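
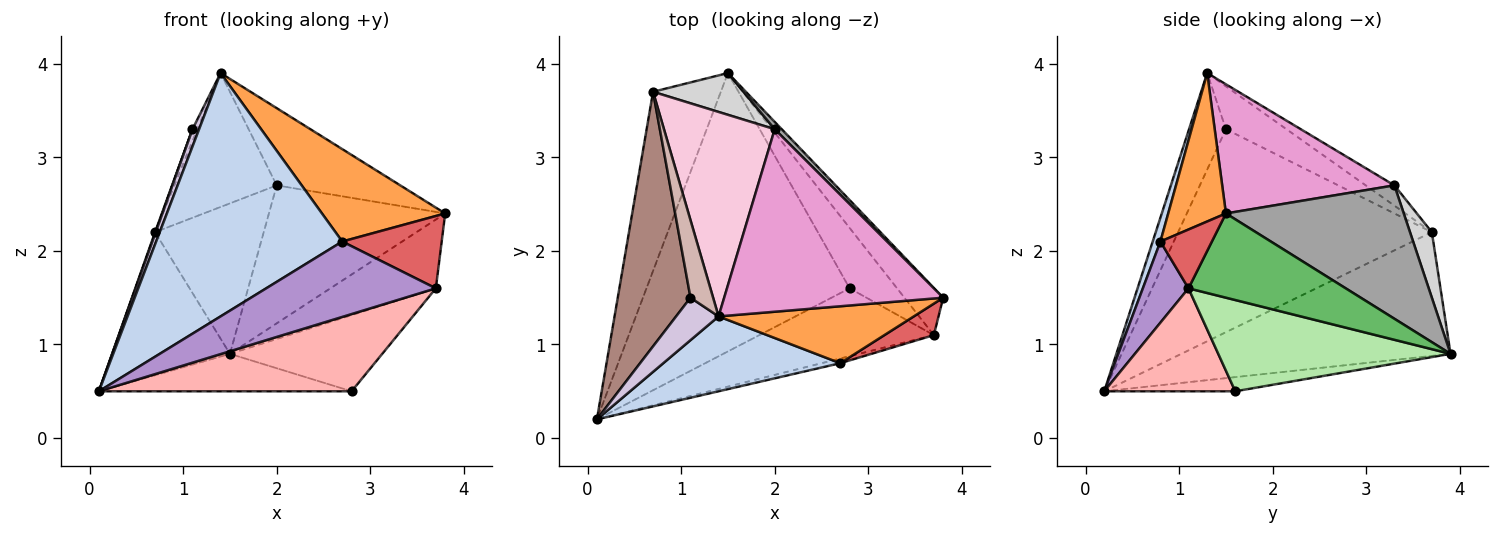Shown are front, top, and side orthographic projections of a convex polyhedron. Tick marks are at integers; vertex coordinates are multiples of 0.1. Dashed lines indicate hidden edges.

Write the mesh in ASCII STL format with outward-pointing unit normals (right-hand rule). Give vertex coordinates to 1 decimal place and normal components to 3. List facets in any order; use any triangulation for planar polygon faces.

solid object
 facet normal -0.069 0.133 -0.989
  outer loop
   vertex 2.8 1.6 0.5
   vertex 0.1 0.2 0.5
   vertex 1.5 3.9 0.9
  endloop
 endfacet
 facet normal 0.040 -0.955 0.294
  outer loop
   vertex 2.7 0.8 2.1
   vertex 1.4 1.3 3.9
   vertex 0.1 0.2 0.5
  endloop
 endfacet
 facet normal 0.370 -0.791 0.487
  outer loop
   vertex 2.7 0.8 2.1
   vertex 3.8 1.5 2.4
   vertex 1.4 1.3 3.9
  endloop
 endfacet
 facet normal -0.819 0.358 -0.449
  outer loop
   vertex 0.7 3.7 2.2
   vertex 1.5 3.9 0.9
   vertex 0.1 0.2 0.5
  endloop
 endfacet
 facet normal 0.776 0.520 -0.357
  outer loop
   vertex 3.7 1.1 1.6
   vertex 1.5 3.9 0.9
   vertex 3.8 1.5 2.4
  endloop
 endfacet
 facet normal 0.767 0.503 -0.399
  outer loop
   vertex 3.7 1.1 1.6
   vertex 2.8 1.6 0.5
   vertex 1.5 3.9 0.9
  endloop
 endfacet
 facet normal 0.429 -0.828 0.361
  outer loop
   vertex 3.7 1.1 1.6
   vertex 3.8 1.5 2.4
   vertex 2.7 0.8 2.1
  endloop
 endfacet
 facet normal 0.363 -0.700 -0.615
  outer loop
   vertex 3.7 1.1 1.6
   vertex 0.1 0.2 0.5
   vertex 2.8 1.6 0.5
  endloop
 endfacet
 facet normal 0.259 -0.964 -0.060
  outer loop
   vertex 3.7 1.1 1.6
   vertex 2.7 0.8 2.1
   vertex 0.1 0.2 0.5
  endloop
 endfacet
 facet normal -0.903 -0.162 0.398
  outer loop
   vertex 1.1 1.5 3.3
   vertex 0.1 0.2 0.5
   vertex 1.4 1.3 3.9
  endloop
 endfacet
 facet normal -0.941 -0.002 0.337
  outer loop
   vertex 1.1 1.5 3.3
   vertex 0.7 3.7 2.2
   vertex 0.1 0.2 0.5
  endloop
 endfacet
 facet normal -0.882 0.072 0.465
  outer loop
   vertex 1.1 1.5 3.3
   vertex 1.4 1.3 3.9
   vertex 0.7 3.7 2.2
  endloop
 endfacet
 facet normal 0.477 0.342 0.809
  outer loop
   vertex 2.0 3.3 2.7
   vertex 1.4 1.3 3.9
   vertex 3.8 1.5 2.4
  endloop
 endfacet
 facet normal -0.151 0.542 0.827
  outer loop
   vertex 2.0 3.3 2.7
   vertex 0.7 3.7 2.2
   vertex 1.4 1.3 3.9
  endloop
 endfacet
 facet normal 0.710 0.703 0.037
  outer loop
   vertex 2.0 3.3 2.7
   vertex 3.8 1.5 2.4
   vertex 1.5 3.9 0.9
  endloop
 endfacet
 facet normal 0.190 0.946 0.263
  outer loop
   vertex 2.0 3.3 2.7
   vertex 1.5 3.9 0.9
   vertex 0.7 3.7 2.2
  endloop
 endfacet
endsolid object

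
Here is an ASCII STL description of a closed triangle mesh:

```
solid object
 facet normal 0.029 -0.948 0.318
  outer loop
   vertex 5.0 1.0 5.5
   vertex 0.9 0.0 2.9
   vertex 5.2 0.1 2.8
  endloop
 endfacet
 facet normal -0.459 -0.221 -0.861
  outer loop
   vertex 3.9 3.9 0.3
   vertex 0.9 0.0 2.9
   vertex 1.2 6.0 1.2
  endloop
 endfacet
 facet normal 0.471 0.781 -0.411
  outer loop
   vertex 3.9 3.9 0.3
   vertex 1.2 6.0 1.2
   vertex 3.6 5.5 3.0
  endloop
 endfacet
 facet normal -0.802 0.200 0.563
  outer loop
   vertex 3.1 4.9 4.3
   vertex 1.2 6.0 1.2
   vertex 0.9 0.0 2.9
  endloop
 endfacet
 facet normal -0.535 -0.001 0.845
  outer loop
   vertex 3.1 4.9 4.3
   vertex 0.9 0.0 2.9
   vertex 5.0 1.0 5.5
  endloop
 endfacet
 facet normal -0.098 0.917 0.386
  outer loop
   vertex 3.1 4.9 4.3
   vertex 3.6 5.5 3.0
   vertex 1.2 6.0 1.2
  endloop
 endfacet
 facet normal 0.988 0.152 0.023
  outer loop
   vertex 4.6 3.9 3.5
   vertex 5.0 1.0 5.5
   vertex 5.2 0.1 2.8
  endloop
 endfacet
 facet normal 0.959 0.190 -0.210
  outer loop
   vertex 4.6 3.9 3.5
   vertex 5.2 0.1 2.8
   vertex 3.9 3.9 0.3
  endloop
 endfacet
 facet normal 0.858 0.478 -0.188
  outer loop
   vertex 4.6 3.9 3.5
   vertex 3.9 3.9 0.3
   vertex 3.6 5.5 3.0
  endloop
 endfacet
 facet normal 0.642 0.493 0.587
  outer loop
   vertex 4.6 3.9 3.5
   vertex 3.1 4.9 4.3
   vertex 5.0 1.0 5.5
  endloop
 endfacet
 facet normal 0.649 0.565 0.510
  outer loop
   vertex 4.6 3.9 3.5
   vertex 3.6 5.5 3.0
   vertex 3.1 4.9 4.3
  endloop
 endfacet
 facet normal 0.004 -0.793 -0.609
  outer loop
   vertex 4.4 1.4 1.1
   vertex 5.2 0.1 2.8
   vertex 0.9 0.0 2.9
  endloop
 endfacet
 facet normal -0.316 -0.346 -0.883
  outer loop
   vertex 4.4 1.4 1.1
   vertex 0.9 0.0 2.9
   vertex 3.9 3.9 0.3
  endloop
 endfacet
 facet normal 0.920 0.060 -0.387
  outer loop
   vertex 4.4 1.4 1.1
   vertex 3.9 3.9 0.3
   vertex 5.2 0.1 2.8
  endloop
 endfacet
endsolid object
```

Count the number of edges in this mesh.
21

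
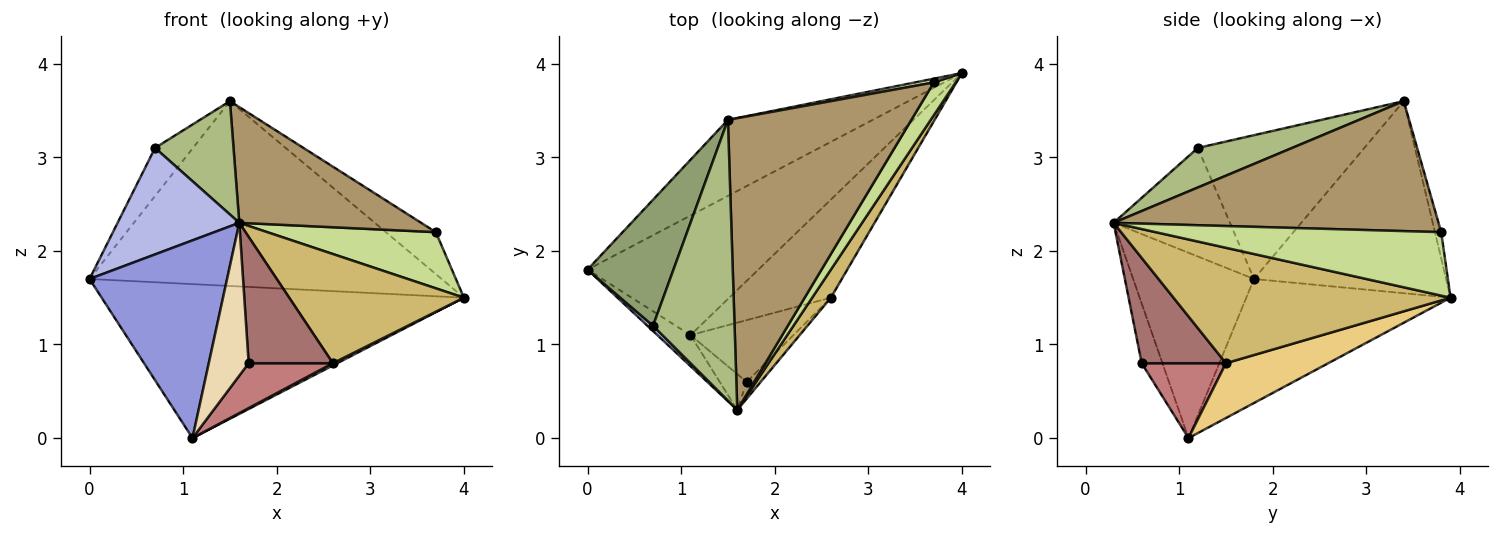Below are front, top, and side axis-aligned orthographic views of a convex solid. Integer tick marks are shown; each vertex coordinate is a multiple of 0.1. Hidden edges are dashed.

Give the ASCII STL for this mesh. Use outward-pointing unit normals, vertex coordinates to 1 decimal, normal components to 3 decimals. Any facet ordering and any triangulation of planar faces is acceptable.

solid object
 facet normal -0.450 0.826 -0.340
  outer loop
   vertex 1.5 3.4 3.6
   vertex 4.0 3.9 1.5
   vertex 0.0 1.8 1.7
  endloop
 endfacet
 facet normal -0.407 0.721 -0.560
  outer loop
   vertex 1.1 1.1 0.0
   vertex 0.0 1.8 1.7
   vertex 4.0 3.9 1.5
  endloop
 endfacet
 facet normal -0.656 -0.746 -0.117
  outer loop
   vertex 1.1 1.1 0.0
   vertex 1.6 0.3 2.3
   vertex 0.0 1.8 1.7
  endloop
 endfacet
 facet normal -0.691 -0.722 0.036
  outer loop
   vertex 0.7 1.2 3.1
   vertex 0.0 1.8 1.7
   vertex 1.6 0.3 2.3
  endloop
 endfacet
 facet normal -0.842 0.192 0.503
  outer loop
   vertex 0.7 1.2 3.1
   vertex 1.5 3.4 3.6
   vertex 0.0 1.8 1.7
  endloop
 endfacet
 facet normal 0.410 -0.341 0.846
  outer loop
   vertex 0.7 1.2 3.1
   vertex 1.6 0.3 2.3
   vertex 1.5 3.4 3.6
  endloop
 endfacet
 facet normal 0.826 -0.487 0.284
  outer loop
   vertex 3.7 3.8 2.2
   vertex 1.6 0.3 2.3
   vertex 4.0 3.9 1.5
  endloop
 endfacet
 facet normal -0.124 0.988 0.088
  outer loop
   vertex 3.7 3.8 2.2
   vertex 4.0 3.9 1.5
   vertex 1.5 3.4 3.6
  endloop
 endfacet
 facet normal 0.550 -0.308 0.776
  outer loop
   vertex 3.7 3.8 2.2
   vertex 1.5 3.4 3.6
   vertex 1.6 0.3 2.3
  endloop
 endfacet
 facet normal 0.838 -0.528 0.136
  outer loop
   vertex 2.6 1.5 0.8
   vertex 4.0 3.9 1.5
   vertex 1.6 0.3 2.3
  endloop
 endfacet
 facet normal 0.475 -0.020 -0.880
  outer loop
   vertex 2.6 1.5 0.8
   vertex 1.1 1.1 0.0
   vertex 4.0 3.9 1.5
  endloop
 endfacet
 facet normal -0.452 -0.868 -0.204
  outer loop
   vertex 1.7 0.6 0.8
   vertex 1.6 0.3 2.3
   vertex 1.1 1.1 0.0
  endloop
 endfacet
 facet normal 0.704 -0.704 -0.094
  outer loop
   vertex 1.7 0.6 0.8
   vertex 2.6 1.5 0.8
   vertex 1.6 0.3 2.3
  endloop
 endfacet
 facet normal 0.507 -0.507 -0.697
  outer loop
   vertex 1.7 0.6 0.8
   vertex 1.1 1.1 0.0
   vertex 2.6 1.5 0.8
  endloop
 endfacet
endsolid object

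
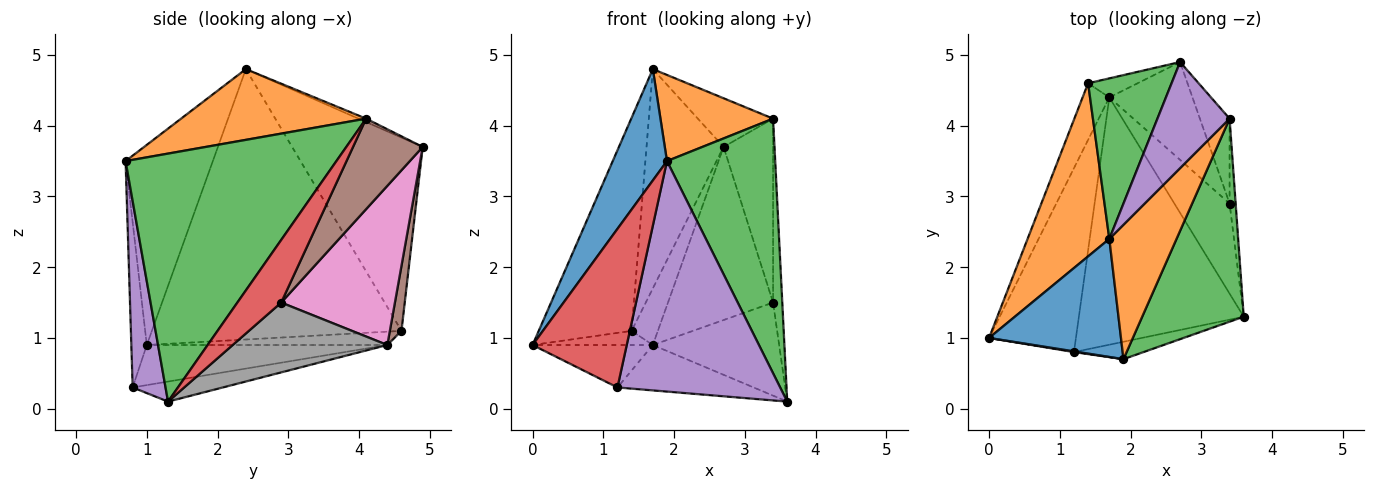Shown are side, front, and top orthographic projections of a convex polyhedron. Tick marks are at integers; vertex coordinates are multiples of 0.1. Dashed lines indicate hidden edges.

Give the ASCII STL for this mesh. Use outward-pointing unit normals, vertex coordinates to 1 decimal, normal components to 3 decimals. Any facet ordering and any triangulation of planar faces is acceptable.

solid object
 facet normal -0.741 -0.461 0.488
  outer loop
   vertex 1.7 2.4 4.8
   vertex 0.0 1.0 0.9
   vertex 1.9 0.7 3.5
  endloop
 endfacet
 facet normal -0.902 0.336 0.273
  outer loop
   vertex 1.7 2.4 4.8
   vertex 1.4 4.6 1.1
   vertex 0.0 1.0 0.9
  endloop
 endfacet
 facet normal -0.807 0.476 0.349
  outer loop
   vertex 1.7 2.4 4.8
   vertex 2.7 4.9 3.7
   vertex 1.4 4.6 1.1
  endloop
 endfacet
 facet normal -0.162 -0.987 0.005
  outer loop
   vertex 1.2 0.8 0.3
   vertex 1.9 0.7 3.5
   vertex 0.0 1.0 0.9
  endloop
 endfacet
 facet normal 0.198 -0.978 -0.074
  outer loop
   vertex 1.2 0.8 0.3
   vertex 3.6 1.3 0.1
   vertex 1.9 0.7 3.5
  endloop
 endfacet
 facet normal 0.387 0.874 -0.294
  outer loop
   vertex 1.7 4.4 0.9
   vertex 1.4 4.6 1.1
   vertex 2.7 4.9 3.7
  endloop
 endfacet
 facet normal 0.686 0.634 -0.358
  outer loop
   vertex 1.7 4.4 0.9
   vertex 2.7 4.9 3.7
   vertex 3.4 2.9 1.5
  endloop
 endfacet
 facet normal 0.660 0.540 -0.522
  outer loop
   vertex 1.7 4.4 0.9
   vertex 3.4 2.9 1.5
   vertex 3.6 1.3 0.1
  endloop
 endfacet
 facet normal -0.119 0.179 -0.977
  outer loop
   vertex 1.7 4.4 0.9
   vertex 3.6 1.3 0.1
   vertex 1.2 0.8 0.3
  endloop
 endfacet
 facet normal -0.436 0.218 -0.873
  outer loop
   vertex 1.7 4.4 0.9
   vertex 0.0 1.0 0.9
   vertex 1.4 4.6 1.1
  endloop
 endfacet
 facet normal -0.410 0.205 -0.889
  outer loop
   vertex 1.7 4.4 0.9
   vertex 1.2 0.8 0.3
   vertex 0.0 1.0 0.9
  endloop
 endfacet
 facet normal 0.663 -0.404 0.630
  outer loop
   vertex 3.4 4.1 4.1
   vertex 1.7 2.4 4.8
   vertex 1.9 0.7 3.5
  endloop
 endfacet
 facet normal 0.836 -0.429 0.342
  outer loop
   vertex 3.4 4.1 4.1
   vertex 1.9 0.7 3.5
   vertex 3.6 1.3 0.1
  endloop
 endfacet
 facet normal 0.974 0.204 -0.094
  outer loop
   vertex 3.4 4.1 4.1
   vertex 3.6 1.3 0.1
   vertex 3.4 2.9 1.5
  endloop
 endfacet
 facet normal -0.043 0.417 0.908
  outer loop
   vertex 3.4 4.1 4.1
   vertex 2.7 4.9 3.7
   vertex 1.7 2.4 4.8
  endloop
 endfacet
 facet normal 0.787 0.560 -0.258
  outer loop
   vertex 3.4 4.1 4.1
   vertex 3.4 2.9 1.5
   vertex 2.7 4.9 3.7
  endloop
 endfacet
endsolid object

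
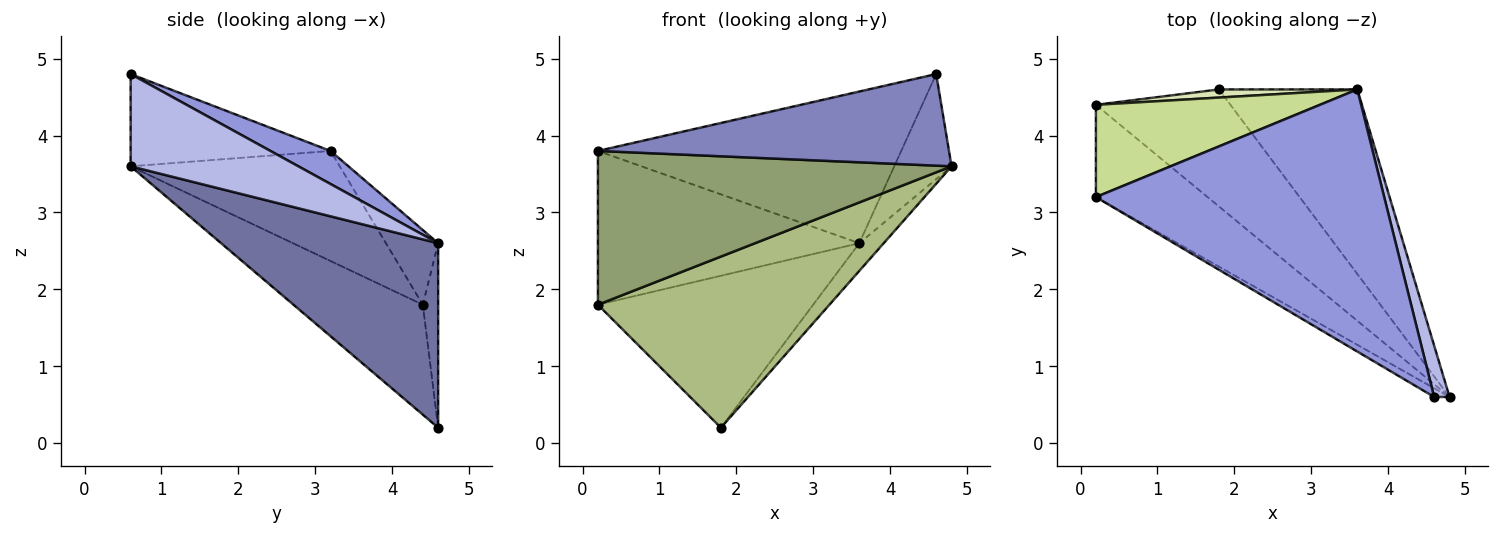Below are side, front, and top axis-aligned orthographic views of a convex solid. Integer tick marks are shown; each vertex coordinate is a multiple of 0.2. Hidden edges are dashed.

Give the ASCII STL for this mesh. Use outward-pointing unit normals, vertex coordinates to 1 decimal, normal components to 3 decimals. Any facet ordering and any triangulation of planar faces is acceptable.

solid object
 facet normal 0.797 0.090 -0.598
  outer loop
   vertex 1.8 4.6 0.2
   vertex 3.6 4.6 2.6
   vertex 4.8 0.6 3.6
  endloop
 endfacet
 facet normal -0.493 -0.866 -0.082
  outer loop
   vertex 4.6 0.6 4.8
   vertex 0.2 3.2 3.8
   vertex 4.8 0.6 3.6
  endloop
 endfacet
 facet normal 0.099 0.498 0.861
  outer loop
   vertex 4.6 0.6 4.8
   vertex 3.6 4.6 2.6
   vertex 0.2 3.2 3.8
  endloop
 endfacet
 facet normal 0.935 0.319 0.156
  outer loop
   vertex 4.6 0.6 4.8
   vertex 4.8 0.6 3.6
   vertex 3.6 4.6 2.6
  endloop
 endfacet
 facet normal -0.452 -0.765 -0.459
  outer loop
   vertex 0.2 4.4 1.8
   vertex 4.8 0.6 3.6
   vertex 0.2 3.2 3.8
  endloop
 endfacet
 facet normal -0.419 -0.750 -0.512
  outer loop
   vertex 0.2 4.4 1.8
   vertex 1.8 4.6 0.2
   vertex 4.8 0.6 3.6
  endloop
 endfacet
 facet normal -0.169 0.845 0.507
  outer loop
   vertex 0.2 4.4 1.8
   vertex 0.2 3.2 3.8
   vertex 3.6 4.6 2.6
  endloop
 endfacet
 facet normal -0.071 0.996 0.053
  outer loop
   vertex 0.2 4.4 1.8
   vertex 3.6 4.6 2.6
   vertex 1.8 4.6 0.2
  endloop
 endfacet
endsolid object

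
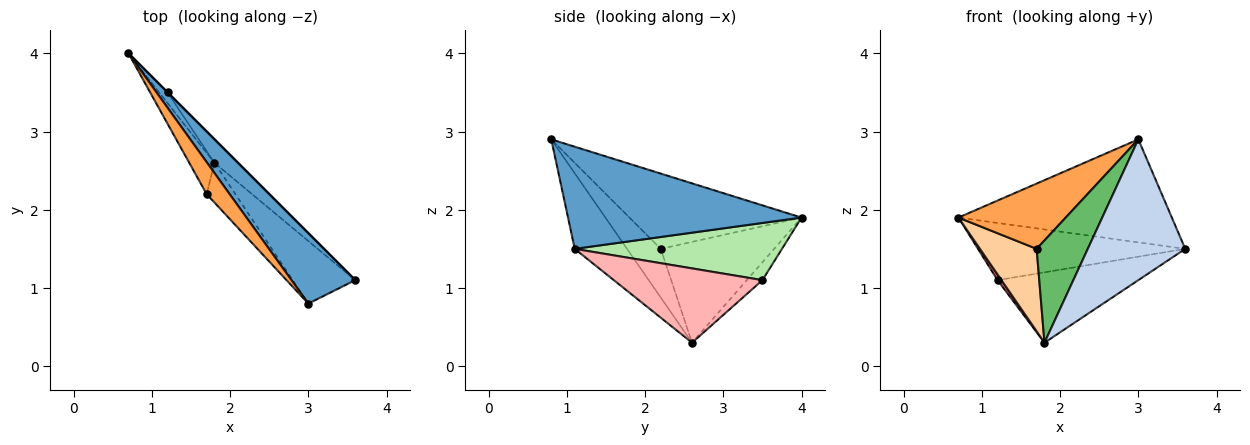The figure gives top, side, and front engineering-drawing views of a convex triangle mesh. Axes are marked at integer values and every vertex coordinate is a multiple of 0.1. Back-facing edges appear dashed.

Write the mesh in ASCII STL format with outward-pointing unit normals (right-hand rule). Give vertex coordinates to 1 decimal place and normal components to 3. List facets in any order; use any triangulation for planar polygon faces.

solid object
 facet normal 0.670 0.613 0.419
  outer loop
   vertex 3.0 0.8 2.9
   vertex 3.6 1.1 1.5
   vertex 0.7 4.0 1.9
  endloop
 endfacet
 facet normal -0.441 -0.820 -0.365
  outer loop
   vertex 1.8 2.6 0.3
   vertex 3.6 1.1 1.5
   vertex 3.0 0.8 2.9
  endloop
 endfacet
 facet normal -0.822 -0.512 0.251
  outer loop
   vertex 1.7 2.2 1.5
   vertex 3.0 0.8 2.9
   vertex 0.7 4.0 1.9
  endloop
 endfacet
 facet normal -0.873 -0.436 -0.218
  outer loop
   vertex 1.7 2.2 1.5
   vertex 0.7 4.0 1.9
   vertex 1.8 2.6 0.3
  endloop
 endfacet
 facet normal -0.523 -0.794 -0.308
  outer loop
   vertex 1.7 2.2 1.5
   vertex 1.8 2.6 0.3
   vertex 3.0 0.8 2.9
  endloop
 endfacet
 facet normal 0.707 0.707 0.000
  outer loop
   vertex 1.2 3.5 1.1
   vertex 0.7 4.0 1.9
   vertex 3.6 1.1 1.5
  endloop
 endfacet
 facet normal -0.883 -0.221 -0.414
  outer loop
   vertex 1.2 3.5 1.1
   vertex 1.8 2.6 0.3
   vertex 0.7 4.0 1.9
  endloop
 endfacet
 facet normal 0.708 0.670 -0.223
  outer loop
   vertex 1.2 3.5 1.1
   vertex 3.6 1.1 1.5
   vertex 1.8 2.6 0.3
  endloop
 endfacet
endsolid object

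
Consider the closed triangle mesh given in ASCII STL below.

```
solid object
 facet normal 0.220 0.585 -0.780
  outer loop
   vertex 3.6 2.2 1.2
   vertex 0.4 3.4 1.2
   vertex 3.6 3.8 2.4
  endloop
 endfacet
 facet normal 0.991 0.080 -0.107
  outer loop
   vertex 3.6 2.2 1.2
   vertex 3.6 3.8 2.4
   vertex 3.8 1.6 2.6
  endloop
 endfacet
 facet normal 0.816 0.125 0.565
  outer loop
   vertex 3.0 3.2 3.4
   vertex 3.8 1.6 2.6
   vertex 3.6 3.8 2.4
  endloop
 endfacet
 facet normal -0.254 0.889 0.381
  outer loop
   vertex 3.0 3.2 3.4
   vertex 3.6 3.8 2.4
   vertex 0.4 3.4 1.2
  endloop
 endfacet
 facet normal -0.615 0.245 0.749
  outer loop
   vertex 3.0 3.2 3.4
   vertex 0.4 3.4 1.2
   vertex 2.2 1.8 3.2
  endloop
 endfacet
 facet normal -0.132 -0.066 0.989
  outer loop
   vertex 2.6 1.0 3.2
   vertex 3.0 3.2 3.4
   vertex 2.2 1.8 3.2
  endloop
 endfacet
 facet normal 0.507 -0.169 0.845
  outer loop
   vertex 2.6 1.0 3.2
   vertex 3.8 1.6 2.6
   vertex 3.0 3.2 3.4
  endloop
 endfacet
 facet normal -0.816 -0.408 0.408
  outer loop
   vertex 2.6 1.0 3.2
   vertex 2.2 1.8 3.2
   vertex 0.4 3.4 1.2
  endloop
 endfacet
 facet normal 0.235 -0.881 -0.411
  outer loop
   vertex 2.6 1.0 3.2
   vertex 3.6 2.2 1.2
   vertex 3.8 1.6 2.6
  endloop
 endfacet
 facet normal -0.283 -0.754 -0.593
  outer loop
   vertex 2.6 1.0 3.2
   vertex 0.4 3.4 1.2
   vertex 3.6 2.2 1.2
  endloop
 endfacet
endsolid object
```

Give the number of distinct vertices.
7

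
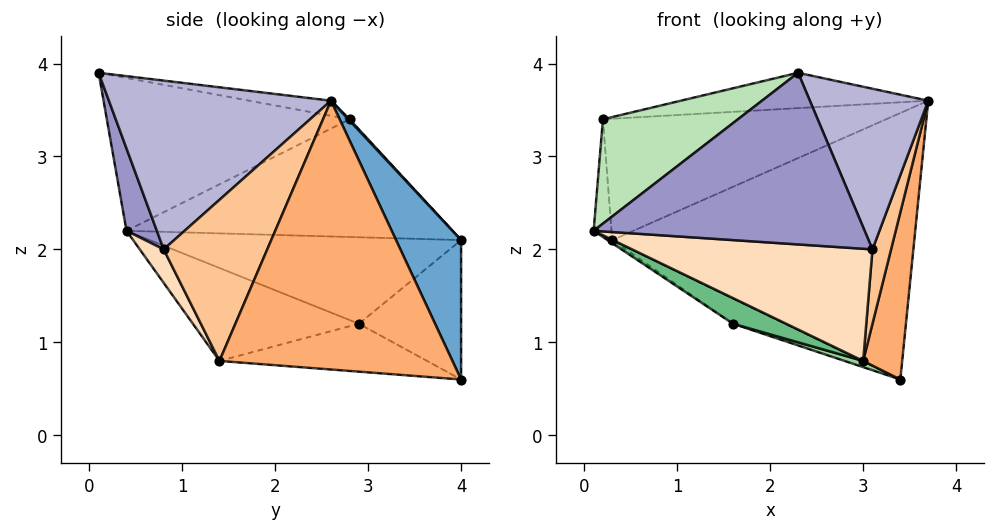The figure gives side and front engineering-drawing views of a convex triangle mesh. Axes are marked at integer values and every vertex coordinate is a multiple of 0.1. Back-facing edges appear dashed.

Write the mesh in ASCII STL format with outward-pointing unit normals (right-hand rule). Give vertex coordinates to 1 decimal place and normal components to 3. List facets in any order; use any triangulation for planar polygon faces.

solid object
 facet normal 0.193 0.896 0.399
  outer loop
   vertex 3.4 4.0 0.6
   vertex 0.3 4.0 2.1
   vertex 3.7 2.6 3.6
  endloop
 endfacet
 facet normal -0.998 0.055 -0.026
  outer loop
   vertex 0.2 2.8 3.4
   vertex 0.3 4.0 2.1
   vertex 0.1 0.4 2.2
  endloop
 endfacet
 facet normal 0.003 0.735 0.678
  outer loop
   vertex 0.2 2.8 3.4
   vertex 3.7 2.6 3.6
   vertex 0.3 4.0 2.1
  endloop
 endfacet
 facet normal -0.564 0.008 -0.825
  outer loop
   vertex 1.6 2.9 1.2
   vertex 0.1 0.4 2.2
   vertex 0.3 4.0 2.1
  endloop
 endfacet
 facet normal -0.425 0.216 -0.879
  outer loop
   vertex 1.6 2.9 1.2
   vertex 0.3 4.0 2.1
   vertex 3.4 4.0 0.6
  endloop
 endfacet
 facet normal 0.971 -0.163 -0.173
  outer loop
   vertex 3.0 1.4 0.8
   vertex 3.4 4.0 0.6
   vertex 3.7 2.6 3.6
  endloop
 endfacet
 facet normal 0.970 -0.174 -0.168
  outer loop
   vertex 3.0 1.4 0.8
   vertex 3.7 2.6 3.6
   vertex 3.1 0.8 2.0
  endloop
 endfacet
 facet normal 0.088 -0.888 -0.451
  outer loop
   vertex 3.0 1.4 0.8
   vertex 3.1 0.8 2.0
   vertex 0.1 0.4 2.2
  endloop
 endfacet
 facet normal -0.396 -0.127 -0.910
  outer loop
   vertex 3.0 1.4 0.8
   vertex 0.1 0.4 2.2
   vertex 1.6 2.9 1.2
  endloop
 endfacet
 facet normal -0.301 -0.027 -0.953
  outer loop
   vertex 3.0 1.4 0.8
   vertex 1.6 2.9 1.2
   vertex 3.4 4.0 0.6
  endloop
 endfacet
 facet normal -0.604 -0.336 0.723
  outer loop
   vertex 2.3 0.1 3.9
   vertex 0.2 2.8 3.4
   vertex 0.1 0.4 2.2
  endloop
 endfacet
 facet normal -0.048 0.146 0.988
  outer loop
   vertex 2.3 0.1 3.9
   vertex 3.7 2.6 3.6
   vertex 0.2 2.8 3.4
  endloop
 endfacet
 facet normal 0.106 -0.947 -0.304
  outer loop
   vertex 2.3 0.1 3.9
   vertex 0.1 0.4 2.2
   vertex 3.1 0.8 2.0
  endloop
 endfacet
 facet normal 0.866 -0.461 0.194
  outer loop
   vertex 2.3 0.1 3.9
   vertex 3.1 0.8 2.0
   vertex 3.7 2.6 3.6
  endloop
 endfacet
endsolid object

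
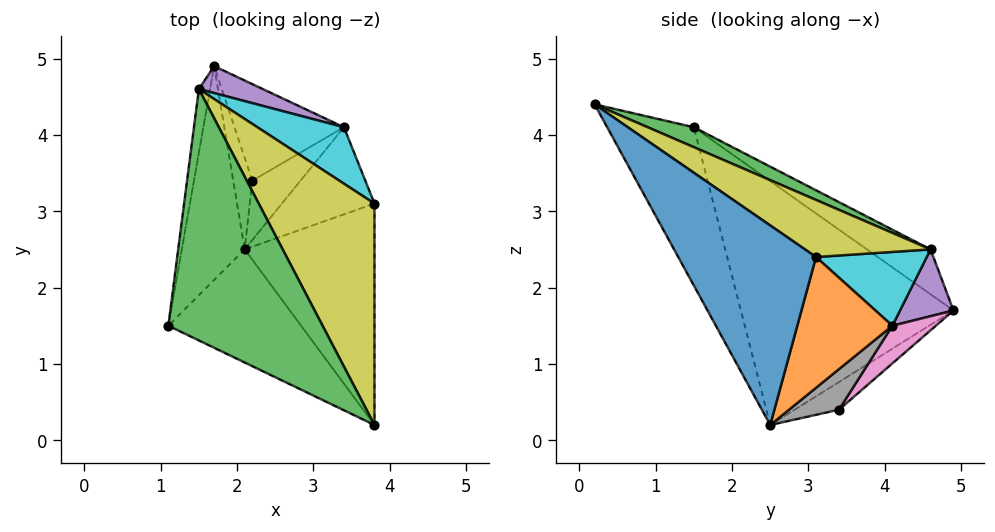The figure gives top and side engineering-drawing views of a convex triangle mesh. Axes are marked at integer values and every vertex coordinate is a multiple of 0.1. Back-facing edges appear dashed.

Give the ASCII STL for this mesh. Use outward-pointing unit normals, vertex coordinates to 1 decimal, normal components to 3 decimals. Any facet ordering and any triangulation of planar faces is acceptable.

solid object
 facet normal -0.382 -0.867 -0.320
  outer loop
   vertex 2.1 2.5 0.2
   vertex 3.8 0.2 4.4
   vertex 1.1 1.5 4.1
  endloop
 endfacet
 facet normal -0.968 -0.005 -0.250
  outer loop
   vertex 2.1 2.5 0.2
   vertex 1.1 1.5 4.1
   vertex 1.7 4.9 1.7
  endloop
 endfacet
 facet normal 0.115 0.444 0.889
  outer loop
   vertex 1.5 4.6 2.5
   vertex 1.1 1.5 4.1
   vertex 3.8 0.2 4.4
  endloop
 endfacet
 facet normal -0.970 0.000 -0.243
  outer loop
   vertex 1.5 4.6 2.5
   vertex 1.7 4.9 1.7
   vertex 1.1 1.5 4.1
  endloop
 endfacet
 facet normal 0.427 0.806 0.409
  outer loop
   vertex 1.5 4.6 2.5
   vertex 3.4 4.1 1.5
   vertex 1.7 4.9 1.7
  endloop
 endfacet
 facet normal -0.804 0.213 -0.555
  outer loop
   vertex 2.2 3.4 0.4
   vertex 2.1 2.5 0.2
   vertex 1.7 4.9 1.7
  endloop
 endfacet
 facet normal 0.239 0.680 -0.693
  outer loop
   vertex 2.2 3.4 0.4
   vertex 1.7 4.9 1.7
   vertex 3.4 4.1 1.5
  endloop
 endfacet
 facet normal 0.641 0.098 -0.761
  outer loop
   vertex 2.2 3.4 0.4
   vertex 3.4 4.1 1.5
   vertex 2.1 2.5 0.2
  endloop
 endfacet
 facet normal 0.376 0.526 0.763
  outer loop
   vertex 3.8 3.1 2.4
   vertex 1.5 4.6 2.5
   vertex 3.8 0.2 4.4
  endloop
 endfacet
 facet normal 0.472 0.687 0.553
  outer loop
   vertex 3.8 3.1 2.4
   vertex 3.4 4.1 1.5
   vertex 1.5 4.6 2.5
  endloop
 endfacet
 facet normal 0.785 -0.352 -0.510
  outer loop
   vertex 3.8 3.1 2.4
   vertex 3.8 0.2 4.4
   vertex 2.1 2.5 0.2
  endloop
 endfacet
 facet normal 0.801 -0.190 -0.567
  outer loop
   vertex 3.8 3.1 2.4
   vertex 2.1 2.5 0.2
   vertex 3.4 4.1 1.5
  endloop
 endfacet
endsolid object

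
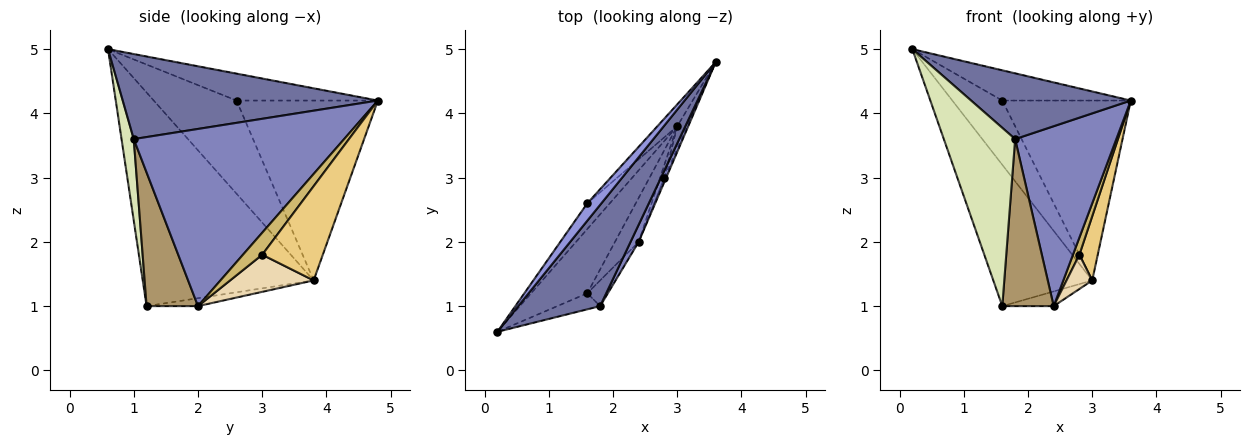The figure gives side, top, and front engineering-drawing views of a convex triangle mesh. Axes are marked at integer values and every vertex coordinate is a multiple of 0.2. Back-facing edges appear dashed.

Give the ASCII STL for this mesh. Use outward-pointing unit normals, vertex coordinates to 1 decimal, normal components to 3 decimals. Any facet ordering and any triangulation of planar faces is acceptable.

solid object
 facet normal 0.656 -0.411 0.633
  outer loop
   vertex 1.8 1.0 3.6
   vertex 3.6 4.8 4.2
   vertex 0.2 0.6 5.0
  endloop
 endfacet
 facet normal 0.900 -0.433 0.041
  outer loop
   vertex 1.8 1.0 3.6
   vertex 2.4 2.0 1.0
   vertex 3.6 4.8 4.2
  endloop
 endfacet
 facet normal -0.690 0.627 0.361
  outer loop
   vertex 1.6 2.6 4.2
   vertex 0.2 0.6 5.0
   vertex 3.6 4.8 4.2
  endloop
 endfacet
 facet normal -0.838 0.506 -0.202
  outer loop
   vertex 1.6 2.6 4.2
   vertex 3.0 3.8 1.4
   vertex 0.2 0.6 5.0
  endloop
 endfacet
 facet normal -0.737 0.670 -0.081
  outer loop
   vertex 1.6 2.6 4.2
   vertex 3.6 4.8 4.2
   vertex 3.0 3.8 1.4
  endloop
 endfacet
 facet normal -0.844 0.489 -0.222
  outer loop
   vertex 1.6 1.2 1.0
   vertex 0.2 0.6 5.0
   vertex 3.0 3.8 1.4
  endloop
 endfacet
 facet normal -0.302 0.302 -0.905
  outer loop
   vertex 1.6 1.2 1.0
   vertex 3.0 3.8 1.4
   vertex 2.4 2.0 1.0
  endloop
 endfacet
 facet normal 0.168 -0.982 -0.088
  outer loop
   vertex 1.6 1.2 1.0
   vertex 1.8 1.0 3.6
   vertex 0.2 0.6 5.0
  endloop
 endfacet
 facet normal 0.703 -0.703 -0.108
  outer loop
   vertex 1.6 1.2 1.0
   vertex 2.4 2.0 1.0
   vertex 1.8 1.0 3.6
  endloop
 endfacet
 facet normal 0.946 -0.315 -0.079
  outer loop
   vertex 2.8 3.0 1.8
   vertex 3.6 4.8 4.2
   vertex 2.4 2.0 1.0
  endloop
 endfacet
 facet normal 0.952 -0.289 -0.101
  outer loop
   vertex 2.8 3.0 1.8
   vertex 3.0 3.8 1.4
   vertex 3.6 4.8 4.2
  endloop
 endfacet
 facet normal 0.950 -0.292 -0.110
  outer loop
   vertex 2.8 3.0 1.8
   vertex 2.4 2.0 1.0
   vertex 3.0 3.8 1.4
  endloop
 endfacet
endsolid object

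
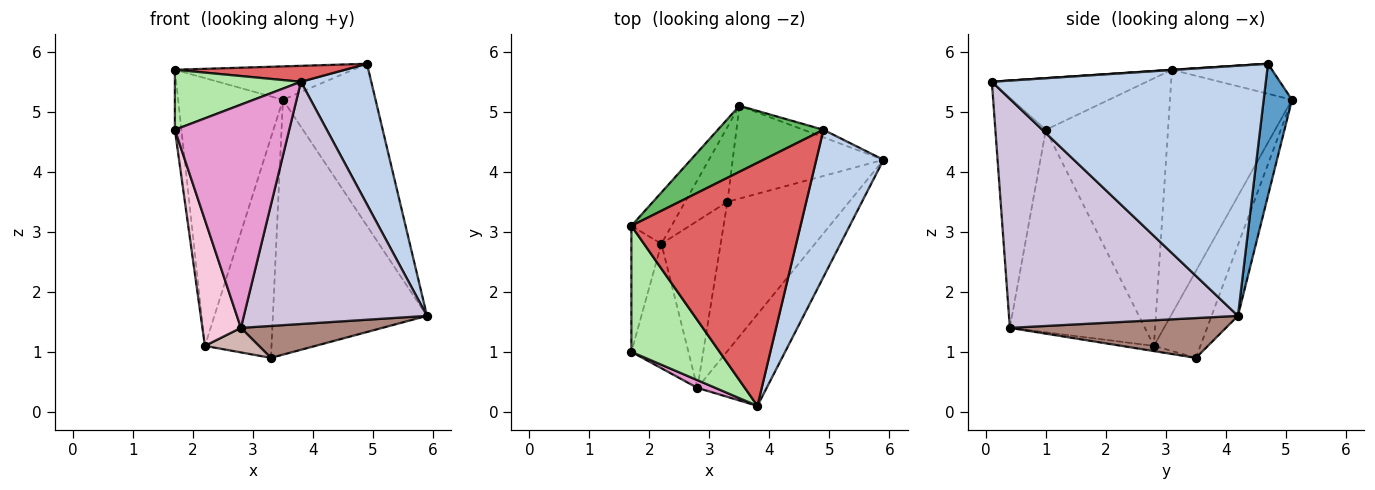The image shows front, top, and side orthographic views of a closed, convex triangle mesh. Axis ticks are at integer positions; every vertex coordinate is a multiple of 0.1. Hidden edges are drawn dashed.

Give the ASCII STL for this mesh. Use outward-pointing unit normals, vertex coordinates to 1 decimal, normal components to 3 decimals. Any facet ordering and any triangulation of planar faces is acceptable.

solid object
 facet normal 0.292 0.955 -0.044
  outer loop
   vertex 4.9 4.7 5.8
   vertex 5.9 4.2 1.6
   vertex 3.5 5.1 5.2
  endloop
 endfacet
 facet normal 0.937 -0.241 0.252
  outer loop
   vertex 4.9 4.7 5.8
   vertex 3.8 0.1 5.5
   vertex 5.9 4.2 1.6
  endloop
 endfacet
 facet normal -0.992 0.053 -0.111
  outer loop
   vertex 1.7 3.1 5.7
   vertex 2.2 2.8 1.1
   vertex 1.7 1.0 4.7
  endloop
 endfacet
 facet normal -0.753 0.646 -0.124
  outer loop
   vertex 1.7 3.1 5.7
   vertex 3.5 5.1 5.2
   vertex 2.2 2.8 1.1
  endloop
 endfacet
 facet normal -0.246 0.437 0.865
  outer loop
   vertex 1.7 3.1 5.7
   vertex 4.9 4.7 5.8
   vertex 3.5 5.1 5.2
  endloop
 endfacet
 facet normal -0.467 -0.380 0.798
  outer loop
   vertex 1.7 3.1 5.7
   vertex 1.7 1.0 4.7
   vertex 3.8 0.1 5.5
  endloop
 endfacet
 facet normal 0.002 -0.065 0.998
  outer loop
   vertex 1.7 3.1 5.7
   vertex 3.8 0.1 5.5
   vertex 4.9 4.7 5.8
  endloop
 endfacet
 facet normal -0.159 0.928 -0.338
  outer loop
   vertex 3.3 3.5 0.9
   vertex 3.5 5.1 5.2
   vertex 5.9 4.2 1.6
  endloop
 endfacet
 facet normal -0.551 0.790 -0.268
  outer loop
   vertex 3.3 3.5 0.9
   vertex 2.2 2.8 1.1
   vertex 3.5 5.1 5.2
  endloop
 endfacet
 facet normal 0.760 -0.608 -0.230
  outer loop
   vertex 2.8 0.4 1.4
   vertex 5.9 4.2 1.6
   vertex 3.8 0.1 5.5
  endloop
 endfacet
 facet normal 0.304 -0.199 -0.931
  outer loop
   vertex 2.8 0.4 1.4
   vertex 3.3 3.5 0.9
   vertex 5.9 4.2 1.6
  endloop
 endfacet
 facet normal -0.087 -0.145 -0.986
  outer loop
   vertex 2.8 0.4 1.4
   vertex 2.2 2.8 1.1
   vertex 3.3 3.5 0.9
  endloop
 endfacet
 facet normal -0.404 -0.914 0.032
  outer loop
   vertex 2.8 0.4 1.4
   vertex 3.8 0.1 5.5
   vertex 1.7 1.0 4.7
  endloop
 endfacet
 facet normal -0.928 -0.265 -0.261
  outer loop
   vertex 2.8 0.4 1.4
   vertex 1.7 1.0 4.7
   vertex 2.2 2.8 1.1
  endloop
 endfacet
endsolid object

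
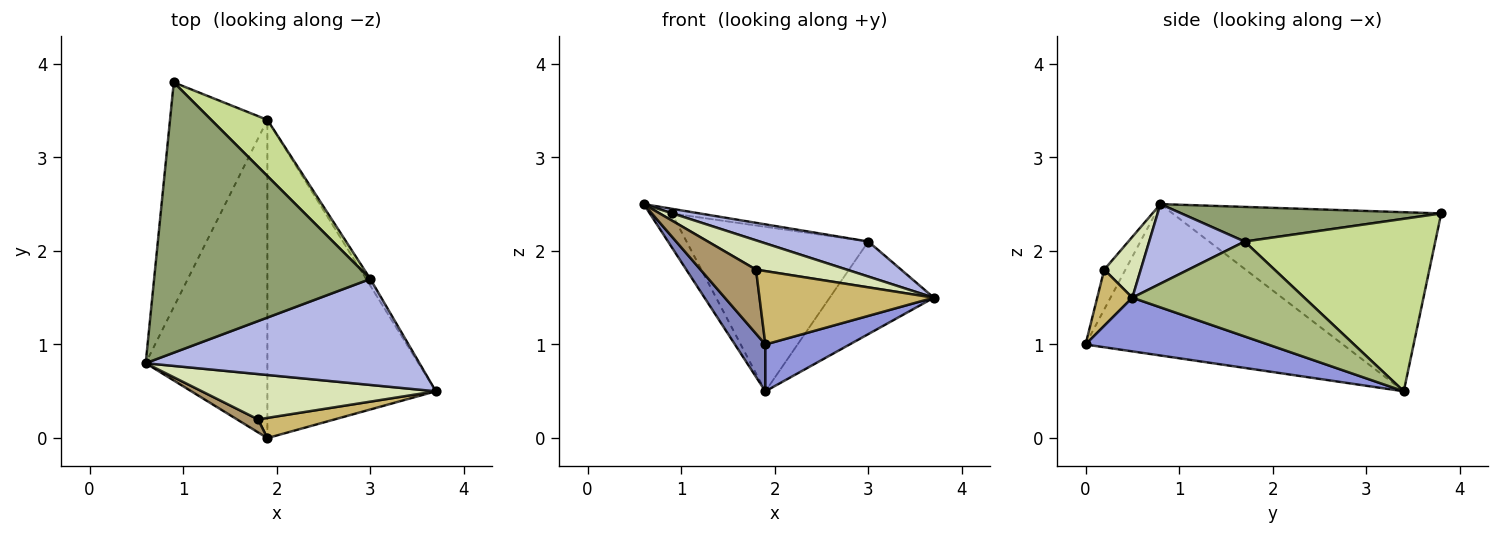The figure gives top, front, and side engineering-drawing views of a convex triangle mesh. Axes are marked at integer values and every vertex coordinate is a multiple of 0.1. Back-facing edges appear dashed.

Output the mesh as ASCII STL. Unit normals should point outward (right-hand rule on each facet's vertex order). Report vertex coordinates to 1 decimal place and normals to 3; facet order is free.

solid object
 facet normal -0.876 0.072 -0.476
  outer loop
   vertex 1.9 3.4 0.5
   vertex 0.6 0.8 2.5
   vertex 0.9 3.8 2.4
  endloop
 endfacet
 facet normal -0.776 -0.092 -0.624
  outer loop
   vertex 1.9 0.0 1.0
   vertex 0.6 0.8 2.5
   vertex 1.9 3.4 0.5
  endloop
 endfacet
 facet normal 0.301 -0.139 -0.944
  outer loop
   vertex 1.9 0.0 1.0
   vertex 1.9 3.4 0.5
   vertex 3.7 0.5 1.5
  endloop
 endfacet
 facet normal 0.266 -0.302 0.915
  outer loop
   vertex 3.0 1.7 2.1
   vertex 0.6 0.8 2.5
   vertex 3.7 0.5 1.5
  endloop
 endfacet
 facet normal 0.158 0.017 0.987
  outer loop
   vertex 3.0 1.7 2.1
   vertex 0.9 3.8 2.4
   vertex 0.6 0.8 2.5
  endloop
 endfacet
 facet normal 0.855 0.518 -0.038
  outer loop
   vertex 3.0 1.7 2.1
   vertex 3.7 0.5 1.5
   vertex 1.9 3.4 0.5
  endloop
 endfacet
 facet normal 0.704 0.672 0.229
  outer loop
   vertex 3.0 1.7 2.1
   vertex 1.9 3.4 0.5
   vertex 0.9 3.8 2.4
  endloop
 endfacet
 facet normal 0.213 -0.531 0.820
  outer loop
   vertex 1.8 0.2 1.8
   vertex 3.7 0.5 1.5
   vertex 0.6 0.8 2.5
  endloop
 endfacet
 facet normal -0.351 -0.918 0.186
  outer loop
   vertex 1.8 0.2 1.8
   vertex 0.6 0.8 2.5
   vertex 1.9 0.0 1.0
  endloop
 endfacet
 facet normal 0.191 -0.946 0.260
  outer loop
   vertex 1.8 0.2 1.8
   vertex 1.9 0.0 1.0
   vertex 3.7 0.5 1.5
  endloop
 endfacet
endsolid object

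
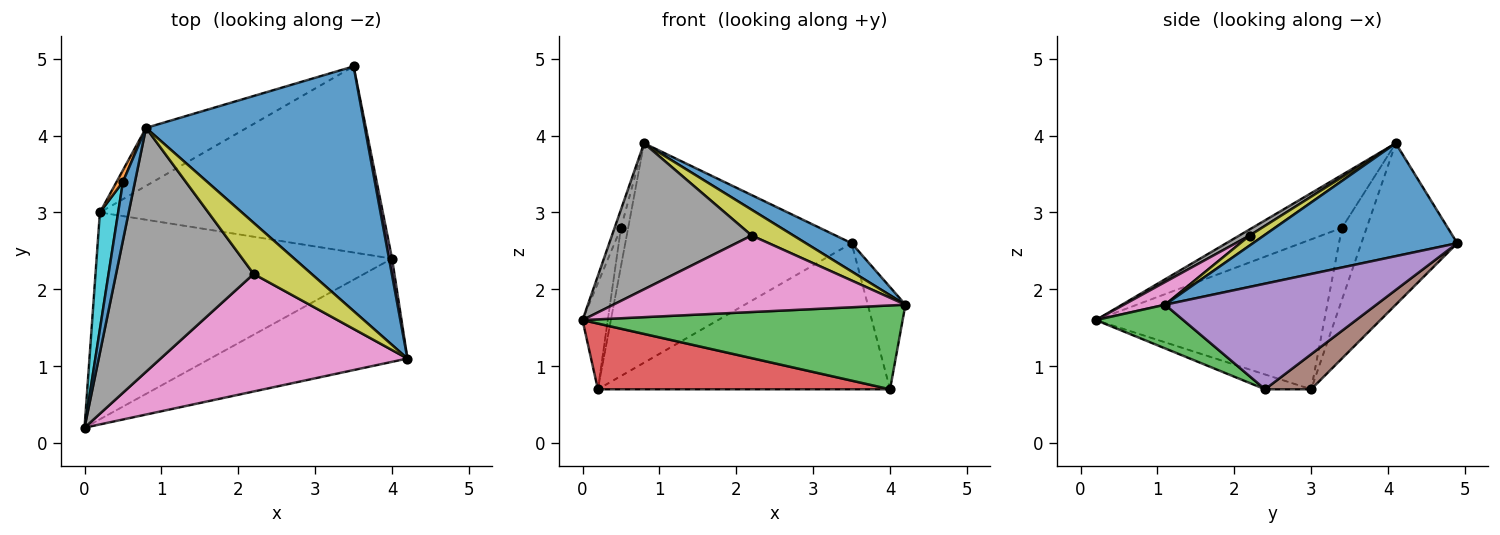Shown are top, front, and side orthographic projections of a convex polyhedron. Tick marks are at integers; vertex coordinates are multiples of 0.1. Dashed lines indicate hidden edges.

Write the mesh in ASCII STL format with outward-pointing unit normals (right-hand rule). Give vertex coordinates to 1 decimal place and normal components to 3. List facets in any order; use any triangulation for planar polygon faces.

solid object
 facet normal 0.456 -0.102 0.884
  outer loop
   vertex 0.8 4.1 3.9
   vertex 4.2 1.1 1.8
   vertex 3.5 4.9 2.6
  endloop
 endfacet
 facet normal -0.379 0.895 -0.236
  outer loop
   vertex 0.8 4.1 3.9
   vertex 3.5 4.9 2.6
   vertex 0.2 3.0 0.7
  endloop
 endfacet
 facet normal 0.170 -0.621 -0.765
  outer loop
   vertex 4.0 2.4 0.7
   vertex 4.2 1.1 1.8
   vertex 0.0 0.2 1.6
  endloop
 endfacet
 facet normal -0.048 -0.303 -0.952
  outer loop
   vertex 4.0 2.4 0.7
   vertex 0.0 0.2 1.6
   vertex 0.2 3.0 0.7
  endloop
 endfacet
 facet normal 0.984 0.175 0.028
  outer loop
   vertex 4.0 2.4 0.7
   vertex 3.5 4.9 2.6
   vertex 4.2 1.1 1.8
  endloop
 endfacet
 facet normal 0.097 0.614 -0.783
  outer loop
   vertex 4.0 2.4 0.7
   vertex 0.2 3.0 0.7
   vertex 3.5 4.9 2.6
  endloop
 endfacet
 facet normal 0.077 -0.544 0.836
  outer loop
   vertex 2.2 2.2 2.7
   vertex 0.0 0.2 1.6
   vertex 4.2 1.1 1.8
  endloop
 endfacet
 facet normal 0.038 -0.513 0.857
  outer loop
   vertex 2.2 2.2 2.7
   vertex 0.8 4.1 3.9
   vertex 0.0 0.2 1.6
  endloop
 endfacet
 facet normal 0.152 -0.445 0.882
  outer loop
   vertex 2.2 2.2 2.7
   vertex 4.2 1.1 1.8
   vertex 0.8 4.1 3.9
  endloop
 endfacet
 facet normal -0.987 0.109 0.120
  outer loop
   vertex 0.5 3.4 2.8
   vertex 0.2 3.0 0.7
   vertex 0.0 0.2 1.6
  endloop
 endfacet
 facet normal -0.973 0.069 0.221
  outer loop
   vertex 0.5 3.4 2.8
   vertex 0.0 0.2 1.6
   vertex 0.8 4.1 3.9
  endloop
 endfacet
 facet normal -0.957 0.279 0.084
  outer loop
   vertex 0.5 3.4 2.8
   vertex 0.8 4.1 3.9
   vertex 0.2 3.0 0.7
  endloop
 endfacet
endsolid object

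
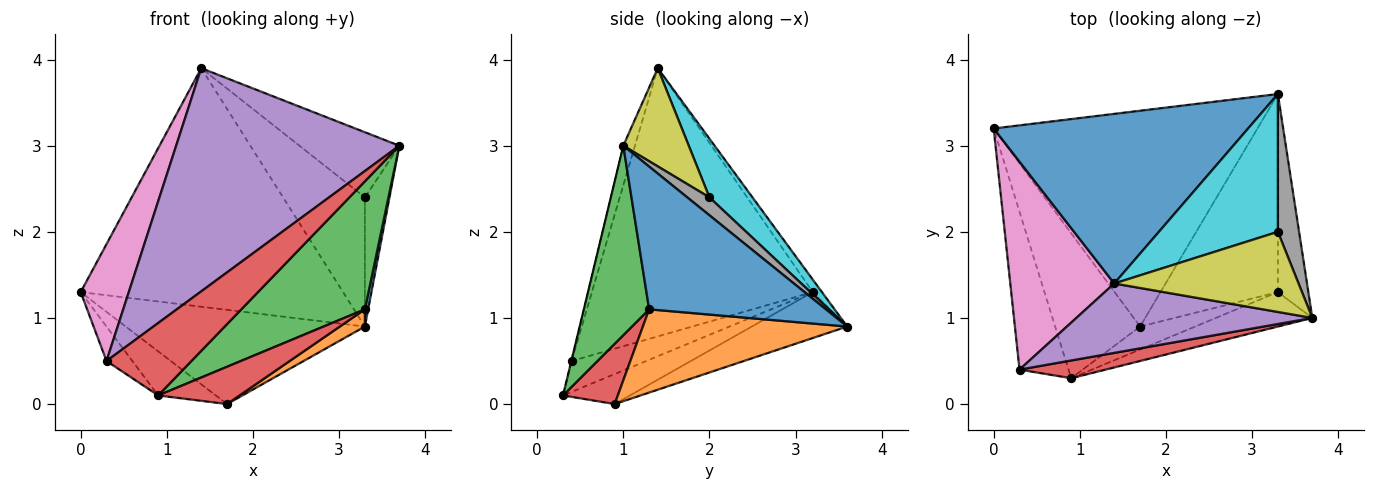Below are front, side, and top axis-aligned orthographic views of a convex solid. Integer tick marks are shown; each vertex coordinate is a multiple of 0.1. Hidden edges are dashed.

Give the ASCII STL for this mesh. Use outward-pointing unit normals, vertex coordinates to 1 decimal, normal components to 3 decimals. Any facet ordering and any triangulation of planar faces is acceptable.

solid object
 facet normal -0.029 0.815 0.579
  outer loop
   vertex 1.4 1.4 3.9
   vertex 3.3 3.6 0.9
   vertex 0.0 3.2 1.3
  endloop
 endfacet
 facet normal -0.320 0.276 -0.906
  outer loop
   vertex 1.7 0.9 0.0
   vertex 0.9 0.3 0.1
   vertex 0.0 3.2 1.3
  endloop
 endfacet
 facet normal -0.158 0.395 -0.905
  outer loop
   vertex 1.7 0.9 0.0
   vertex 0.0 3.2 1.3
   vertex 3.3 3.6 0.9
  endloop
 endfacet
 facet normal -0.003 -0.971 0.238
  outer loop
   vertex 0.3 0.4 0.5
   vertex 0.9 0.3 0.1
   vertex 3.7 1.0 3.0
  endloop
 endfacet
 facet normal -0.050 -0.954 0.297
  outer loop
   vertex 0.3 0.4 0.5
   vertex 3.7 1.0 3.0
   vertex 1.4 1.4 3.9
  endloop
 endfacet
 facet normal -0.524 0.182 -0.832
  outer loop
   vertex 0.3 0.4 0.5
   vertex 0.0 3.2 1.3
   vertex 0.9 0.3 0.1
  endloop
 endfacet
 facet normal -0.914 -0.199 0.354
  outer loop
   vertex 0.3 0.4 0.5
   vertex 1.4 1.4 3.9
   vertex 0.0 3.2 1.3
  endloop
 endfacet
 facet normal 0.524 0.582 0.621
  outer loop
   vertex 3.3 2.0 2.4
   vertex 3.7 1.0 3.0
   vertex 3.3 3.6 0.9
  endloop
 endfacet
 facet normal 0.382 0.583 0.717
  outer loop
   vertex 3.3 2.0 2.4
   vertex 1.4 1.4 3.9
   vertex 3.7 1.0 3.0
  endloop
 endfacet
 facet normal 0.339 0.644 0.686
  outer loop
   vertex 3.3 2.0 2.4
   vertex 3.3 3.6 0.9
   vertex 1.4 1.4 3.9
  endloop
 endfacet
 facet normal 0.978 -0.018 -0.209
  outer loop
   vertex 3.3 1.3 1.1
   vertex 3.3 3.6 0.9
   vertex 3.7 1.0 3.0
  endloop
 endfacet
 facet normal 0.577 -0.071 -0.814
  outer loop
   vertex 3.3 1.3 1.1
   vertex 1.7 0.9 0.0
   vertex 3.3 3.6 0.9
  endloop
 endfacet
 facet normal 0.455 -0.860 -0.232
  outer loop
   vertex 3.3 1.3 1.1
   vertex 3.7 1.0 3.0
   vertex 0.9 0.3 0.1
  endloop
 endfacet
 facet normal 0.497 -0.739 -0.455
  outer loop
   vertex 3.3 1.3 1.1
   vertex 0.9 0.3 0.1
   vertex 1.7 0.9 0.0
  endloop
 endfacet
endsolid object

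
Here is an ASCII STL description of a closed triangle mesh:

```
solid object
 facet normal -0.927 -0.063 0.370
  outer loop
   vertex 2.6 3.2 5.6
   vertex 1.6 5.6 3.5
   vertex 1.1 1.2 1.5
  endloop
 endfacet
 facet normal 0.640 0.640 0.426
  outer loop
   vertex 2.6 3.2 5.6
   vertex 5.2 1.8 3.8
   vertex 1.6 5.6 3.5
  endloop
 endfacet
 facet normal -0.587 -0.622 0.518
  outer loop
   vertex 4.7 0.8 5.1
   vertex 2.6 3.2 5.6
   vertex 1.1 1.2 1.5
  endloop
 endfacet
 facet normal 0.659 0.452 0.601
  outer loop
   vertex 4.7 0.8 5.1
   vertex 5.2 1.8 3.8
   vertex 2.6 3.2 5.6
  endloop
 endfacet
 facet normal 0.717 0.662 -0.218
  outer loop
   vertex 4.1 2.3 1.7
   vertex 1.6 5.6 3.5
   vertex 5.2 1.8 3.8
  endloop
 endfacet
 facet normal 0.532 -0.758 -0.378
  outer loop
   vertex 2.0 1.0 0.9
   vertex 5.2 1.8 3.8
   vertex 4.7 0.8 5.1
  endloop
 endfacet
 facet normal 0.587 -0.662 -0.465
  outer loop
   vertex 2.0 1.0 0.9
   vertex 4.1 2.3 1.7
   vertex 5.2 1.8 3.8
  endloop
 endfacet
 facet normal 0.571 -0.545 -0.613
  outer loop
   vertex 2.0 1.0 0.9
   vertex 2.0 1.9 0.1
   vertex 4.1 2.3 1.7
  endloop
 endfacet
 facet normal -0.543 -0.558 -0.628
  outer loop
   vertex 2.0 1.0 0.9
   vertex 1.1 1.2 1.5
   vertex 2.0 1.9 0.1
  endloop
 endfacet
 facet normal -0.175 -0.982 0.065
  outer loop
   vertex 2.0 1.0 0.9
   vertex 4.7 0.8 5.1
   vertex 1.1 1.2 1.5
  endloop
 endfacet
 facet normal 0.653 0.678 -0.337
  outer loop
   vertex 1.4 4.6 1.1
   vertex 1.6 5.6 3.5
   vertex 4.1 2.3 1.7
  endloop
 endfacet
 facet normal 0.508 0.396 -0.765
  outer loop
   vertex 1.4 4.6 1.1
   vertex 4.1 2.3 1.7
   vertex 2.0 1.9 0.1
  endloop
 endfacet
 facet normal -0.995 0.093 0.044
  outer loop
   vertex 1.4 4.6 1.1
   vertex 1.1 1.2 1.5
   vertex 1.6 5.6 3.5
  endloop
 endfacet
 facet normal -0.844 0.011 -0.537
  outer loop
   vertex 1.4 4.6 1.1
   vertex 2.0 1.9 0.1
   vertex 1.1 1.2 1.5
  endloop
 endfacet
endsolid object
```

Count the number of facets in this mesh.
14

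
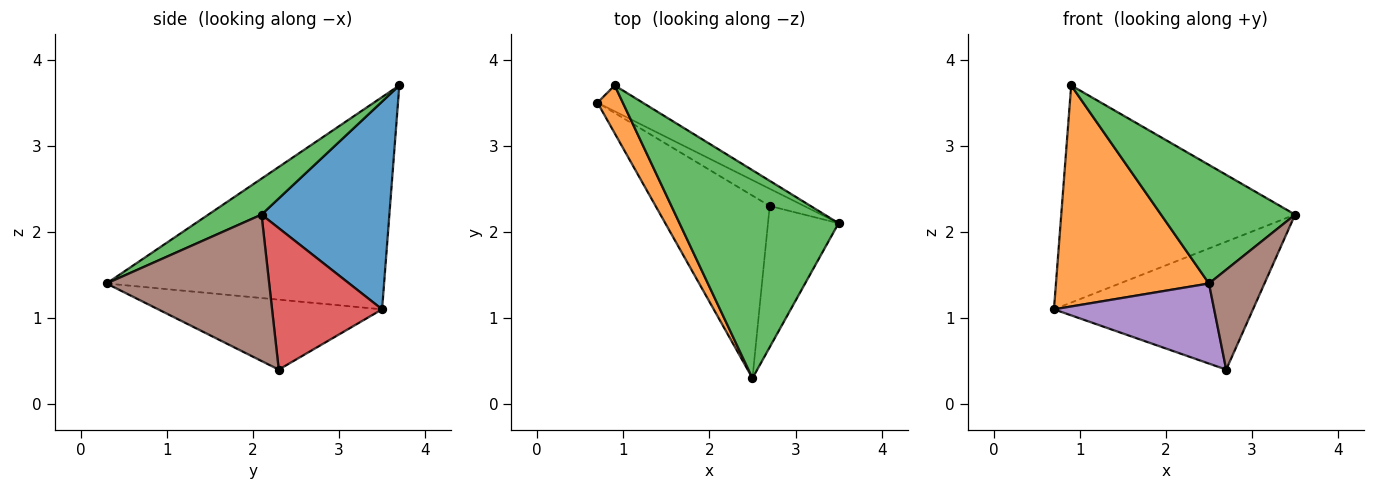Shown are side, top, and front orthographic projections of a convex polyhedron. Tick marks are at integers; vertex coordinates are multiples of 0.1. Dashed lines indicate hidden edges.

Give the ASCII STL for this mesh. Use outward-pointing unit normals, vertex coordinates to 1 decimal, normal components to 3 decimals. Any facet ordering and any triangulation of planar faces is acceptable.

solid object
 facet normal 0.477 0.873 -0.104
  outer loop
   vertex 0.9 3.7 3.7
   vertex 3.5 2.1 2.2
   vertex 0.7 3.5 1.1
  endloop
 endfacet
 facet normal -0.871 -0.480 0.104
  outer loop
   vertex 0.9 3.7 3.7
   vertex 0.7 3.5 1.1
   vertex 2.5 0.3 1.4
  endloop
 endfacet
 facet normal 0.193 -0.486 0.852
  outer loop
   vertex 0.9 3.7 3.7
   vertex 2.5 0.3 1.4
   vertex 3.5 2.1 2.2
  endloop
 endfacet
 facet normal 0.481 0.869 -0.117
  outer loop
   vertex 2.7 2.3 0.4
   vertex 0.7 3.5 1.1
   vertex 3.5 2.1 2.2
  endloop
 endfacet
 facet normal -0.490 -0.350 -0.798
  outer loop
   vertex 2.7 2.3 0.4
   vertex 2.5 0.3 1.4
   vertex 0.7 3.5 1.1
  endloop
 endfacet
 facet normal 0.861 -0.294 -0.415
  outer loop
   vertex 2.7 2.3 0.4
   vertex 3.5 2.1 2.2
   vertex 2.5 0.3 1.4
  endloop
 endfacet
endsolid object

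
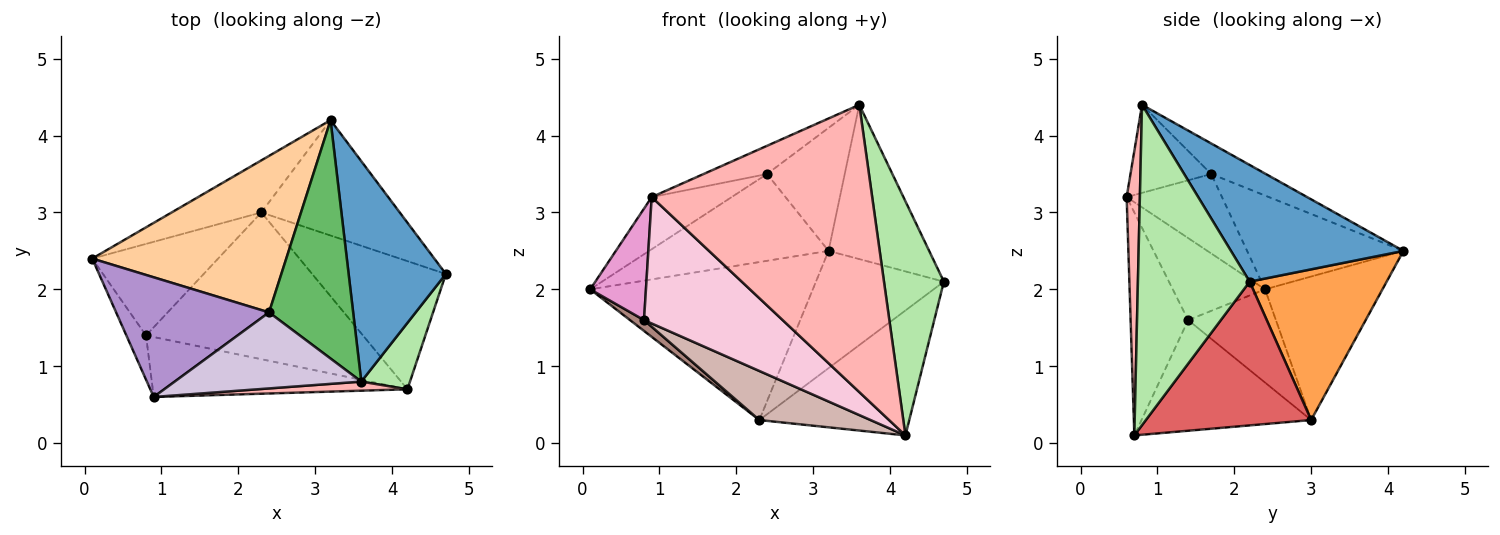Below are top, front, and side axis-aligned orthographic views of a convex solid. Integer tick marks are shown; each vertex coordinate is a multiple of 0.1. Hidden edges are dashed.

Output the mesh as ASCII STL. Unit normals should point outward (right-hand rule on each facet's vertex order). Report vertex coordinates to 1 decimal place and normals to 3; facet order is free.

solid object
 facet normal 0.701 0.409 0.584
  outer loop
   vertex 3.6 0.8 4.4
   vertex 4.7 2.2 2.1
   vertex 3.2 4.2 2.5
  endloop
 endfacet
 facet normal -0.448 0.849 -0.280
  outer loop
   vertex 2.3 3.0 0.3
   vertex 0.1 2.4 2.0
   vertex 3.2 4.2 2.5
  endloop
 endfacet
 facet normal 0.607 0.567 -0.557
  outer loop
   vertex 2.3 3.0 0.3
   vertex 3.2 4.2 2.5
   vertex 4.7 2.2 2.1
  endloop
 endfacet
 facet normal -0.389 0.447 0.805
  outer loop
   vertex 2.4 1.7 3.5
   vertex 3.2 4.2 2.5
   vertex 0.1 2.4 2.0
  endloop
 endfacet
 facet normal -0.307 0.437 0.846
  outer loop
   vertex 2.4 1.7 3.5
   vertex 3.6 0.8 4.4
   vertex 3.2 4.2 2.5
  endloop
 endfacet
 facet normal 0.874 -0.468 0.133
  outer loop
   vertex 4.2 0.7 0.1
   vertex 4.7 2.2 2.1
   vertex 3.6 0.8 4.4
  endloop
 endfacet
 facet normal 0.610 0.553 -0.567
  outer loop
   vertex 4.2 0.7 0.1
   vertex 2.3 3.0 0.3
   vertex 4.7 2.2 2.1
  endloop
 endfacet
 facet normal 0.060 -0.998 0.032
  outer loop
   vertex 0.9 0.6 3.2
   vertex 4.2 0.7 0.1
   vertex 3.6 0.8 4.4
  endloop
 endfacet
 facet normal -0.430 0.361 0.828
  outer loop
   vertex 0.9 0.6 3.2
   vertex 2.4 1.7 3.5
   vertex 0.1 2.4 2.0
  endloop
 endfacet
 facet normal -0.405 0.318 0.857
  outer loop
   vertex 0.9 0.6 3.2
   vertex 3.6 0.8 4.4
   vertex 2.4 1.7 3.5
  endloop
 endfacet
 facet normal -0.592 -0.095 -0.800
  outer loop
   vertex 0.8 1.4 1.6
   vertex 0.1 2.4 2.0
   vertex 2.3 3.0 0.3
  endloop
 endfacet
 facet normal -0.435 -0.285 -0.854
  outer loop
   vertex 0.8 1.4 1.6
   vertex 2.3 3.0 0.3
   vertex 4.2 0.7 0.1
  endloop
 endfacet
 facet normal -0.838 -0.507 -0.201
  outer loop
   vertex 0.8 1.4 1.6
   vertex 0.9 0.6 3.2
   vertex 0.1 2.4 2.0
  endloop
 endfacet
 facet normal -0.351 -0.846 -0.401
  outer loop
   vertex 0.8 1.4 1.6
   vertex 4.2 0.7 0.1
   vertex 0.9 0.6 3.2
  endloop
 endfacet
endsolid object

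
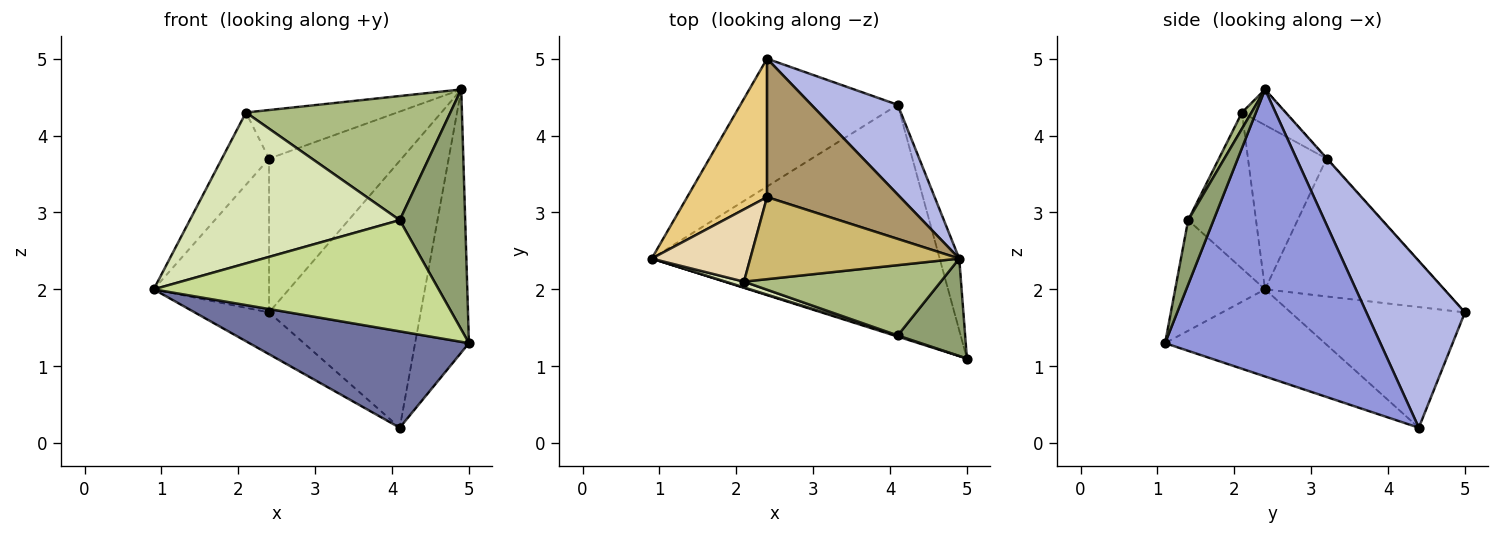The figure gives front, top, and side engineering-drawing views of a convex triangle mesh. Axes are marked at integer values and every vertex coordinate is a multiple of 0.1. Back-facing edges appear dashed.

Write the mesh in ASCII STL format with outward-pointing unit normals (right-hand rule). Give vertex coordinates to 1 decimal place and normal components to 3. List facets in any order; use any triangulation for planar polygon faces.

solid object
 facet normal -0.269 -0.370 -0.889
  outer loop
   vertex 4.1 4.4 0.2
   vertex 5.0 1.1 1.3
   vertex 0.9 2.4 2.0
  endloop
 endfacet
 facet normal -0.589 0.251 -0.768
  outer loop
   vertex 4.1 4.4 0.2
   vertex 0.9 2.4 2.0
   vertex 2.4 5.0 1.7
  endloop
 endfacet
 facet normal 0.968 0.242 -0.066
  outer loop
   vertex 4.1 4.4 0.2
   vertex 4.9 2.4 4.6
   vertex 5.0 1.1 1.3
  endloop
 endfacet
 facet normal 0.524 0.807 0.271
  outer loop
   vertex 4.1 4.4 0.2
   vertex 2.4 5.0 1.7
   vertex 4.9 2.4 4.6
  endloop
 endfacet
 facet normal 0.338 -0.872 0.354
  outer loop
   vertex 4.1 1.4 2.9
   vertex 5.0 1.1 1.3
   vertex 4.9 2.4 4.6
  endloop
 endfacet
 facet normal 0.040 -0.869 0.492
  outer loop
   vertex 4.1 1.4 2.9
   vertex 4.9 2.4 4.6
   vertex 2.1 2.1 4.3
  endloop
 endfacet
 facet normal -0.301 -0.954 0.010
  outer loop
   vertex 4.1 1.4 2.9
   vertex 0.9 2.4 2.0
   vertex 5.0 1.1 1.3
  endloop
 endfacet
 facet normal -0.307 -0.951 0.036
  outer loop
   vertex 4.1 1.4 2.9
   vertex 2.1 2.1 4.3
   vertex 0.9 2.4 2.0
  endloop
 endfacet
 facet normal -0.003 0.743 0.669
  outer loop
   vertex 2.4 3.2 3.7
   vertex 4.9 2.4 4.6
   vertex 2.4 5.0 1.7
  endloop
 endfacet
 facet normal -0.145 0.504 0.851
  outer loop
   vertex 2.4 3.2 3.7
   vertex 2.1 2.1 4.3
   vertex 4.9 2.4 4.6
  endloop
 endfacet
 facet normal -0.756 0.487 0.438
  outer loop
   vertex 2.4 3.2 3.7
   vertex 2.4 5.0 1.7
   vertex 0.9 2.4 2.0
  endloop
 endfacet
 facet normal -0.762 0.457 0.457
  outer loop
   vertex 2.4 3.2 3.7
   vertex 0.9 2.4 2.0
   vertex 2.1 2.1 4.3
  endloop
 endfacet
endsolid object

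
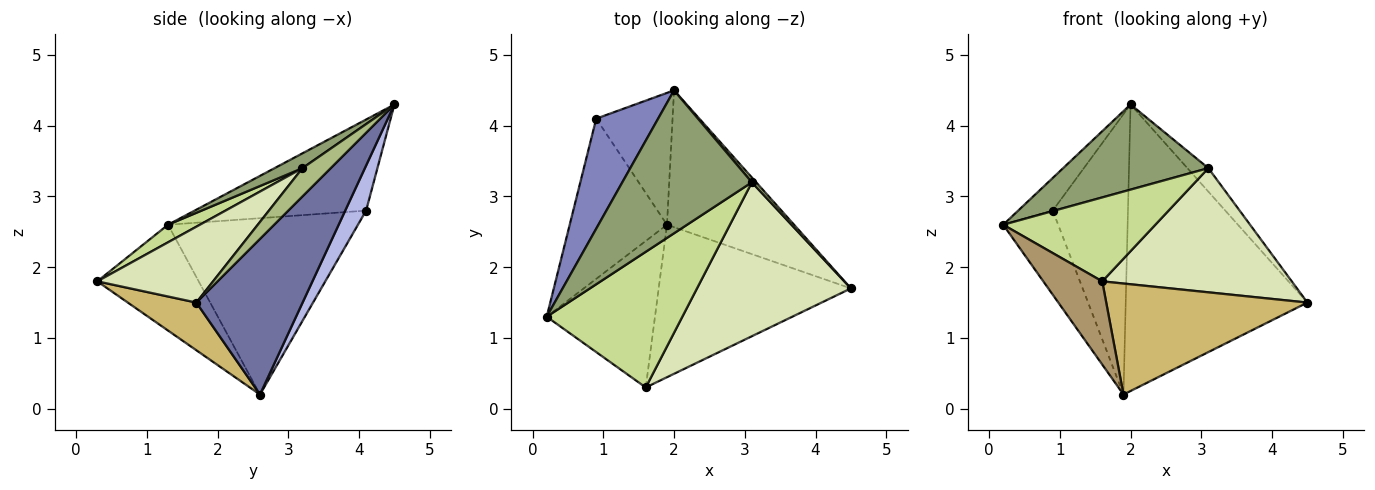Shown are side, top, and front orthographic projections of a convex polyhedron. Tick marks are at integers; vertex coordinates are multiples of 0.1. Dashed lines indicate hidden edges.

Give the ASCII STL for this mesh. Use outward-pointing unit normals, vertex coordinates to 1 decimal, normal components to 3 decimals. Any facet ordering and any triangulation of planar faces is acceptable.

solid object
 facet normal 0.467 0.798 -0.381
  outer loop
   vertex 1.9 2.6 0.2
   vertex 2.0 4.5 4.3
   vertex 4.5 1.7 1.5
  endloop
 endfacet
 facet normal -0.816 0.164 0.554
  outer loop
   vertex 0.9 4.1 2.8
   vertex 0.2 1.3 2.6
   vertex 2.0 4.5 4.3
  endloop
 endfacet
 facet normal -0.849 0.246 -0.468
  outer loop
   vertex 0.9 4.1 2.8
   vertex 1.9 2.6 0.2
   vertex 0.2 1.3 2.6
  endloop
 endfacet
 facet normal 0.244 0.878 -0.413
  outer loop
   vertex 0.9 4.1 2.8
   vertex 2.0 4.5 4.3
   vertex 1.9 2.6 0.2
  endloop
 endfacet
 facet normal 0.098 -0.509 0.855
  outer loop
   vertex 3.1 3.2 3.4
   vertex 2.0 4.5 4.3
   vertex 0.2 1.3 2.6
  endloop
 endfacet
 facet normal 0.798 0.591 0.121
  outer loop
   vertex 3.1 3.2 3.4
   vertex 4.5 1.7 1.5
   vertex 2.0 4.5 4.3
  endloop
 endfacet
 facet normal 0.109 -0.523 0.845
  outer loop
   vertex 1.6 0.3 1.8
   vertex 3.1 3.2 3.4
   vertex 0.2 1.3 2.6
  endloop
 endfacet
 facet normal 0.358 -0.586 0.727
  outer loop
   vertex 1.6 0.3 1.8
   vertex 4.5 1.7 1.5
   vertex 3.1 3.2 3.4
  endloop
 endfacet
 facet normal -0.648 -0.376 -0.663
  outer loop
   vertex 1.6 0.3 1.8
   vertex 0.2 1.3 2.6
   vertex 1.9 2.6 0.2
  endloop
 endfacet
 facet normal 0.197 -0.577 -0.793
  outer loop
   vertex 1.6 0.3 1.8
   vertex 1.9 2.6 0.2
   vertex 4.5 1.7 1.5
  endloop
 endfacet
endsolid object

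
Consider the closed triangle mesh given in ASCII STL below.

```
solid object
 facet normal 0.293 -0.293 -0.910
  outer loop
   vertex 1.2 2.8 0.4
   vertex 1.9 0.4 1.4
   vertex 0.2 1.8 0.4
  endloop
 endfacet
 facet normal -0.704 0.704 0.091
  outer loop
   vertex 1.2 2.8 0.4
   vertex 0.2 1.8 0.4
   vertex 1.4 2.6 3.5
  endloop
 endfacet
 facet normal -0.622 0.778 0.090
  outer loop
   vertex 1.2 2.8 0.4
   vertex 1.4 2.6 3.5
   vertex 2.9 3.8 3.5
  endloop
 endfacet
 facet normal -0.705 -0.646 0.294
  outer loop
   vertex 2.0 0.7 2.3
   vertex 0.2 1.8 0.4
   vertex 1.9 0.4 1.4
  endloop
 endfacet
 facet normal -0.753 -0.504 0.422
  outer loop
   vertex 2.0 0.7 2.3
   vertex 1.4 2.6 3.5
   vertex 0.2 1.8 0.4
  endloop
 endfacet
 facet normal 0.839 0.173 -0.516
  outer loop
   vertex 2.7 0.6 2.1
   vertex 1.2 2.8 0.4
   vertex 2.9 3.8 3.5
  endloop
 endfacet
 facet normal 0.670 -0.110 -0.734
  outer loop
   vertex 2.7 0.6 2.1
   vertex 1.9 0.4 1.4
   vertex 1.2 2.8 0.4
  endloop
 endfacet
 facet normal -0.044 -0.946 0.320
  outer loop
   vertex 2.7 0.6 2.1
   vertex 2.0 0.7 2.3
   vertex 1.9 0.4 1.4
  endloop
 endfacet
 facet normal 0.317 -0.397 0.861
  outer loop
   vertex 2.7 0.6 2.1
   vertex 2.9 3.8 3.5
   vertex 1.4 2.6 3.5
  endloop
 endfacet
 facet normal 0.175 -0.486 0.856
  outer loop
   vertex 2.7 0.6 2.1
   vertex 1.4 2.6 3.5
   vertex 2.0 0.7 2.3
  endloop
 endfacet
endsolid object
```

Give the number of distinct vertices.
7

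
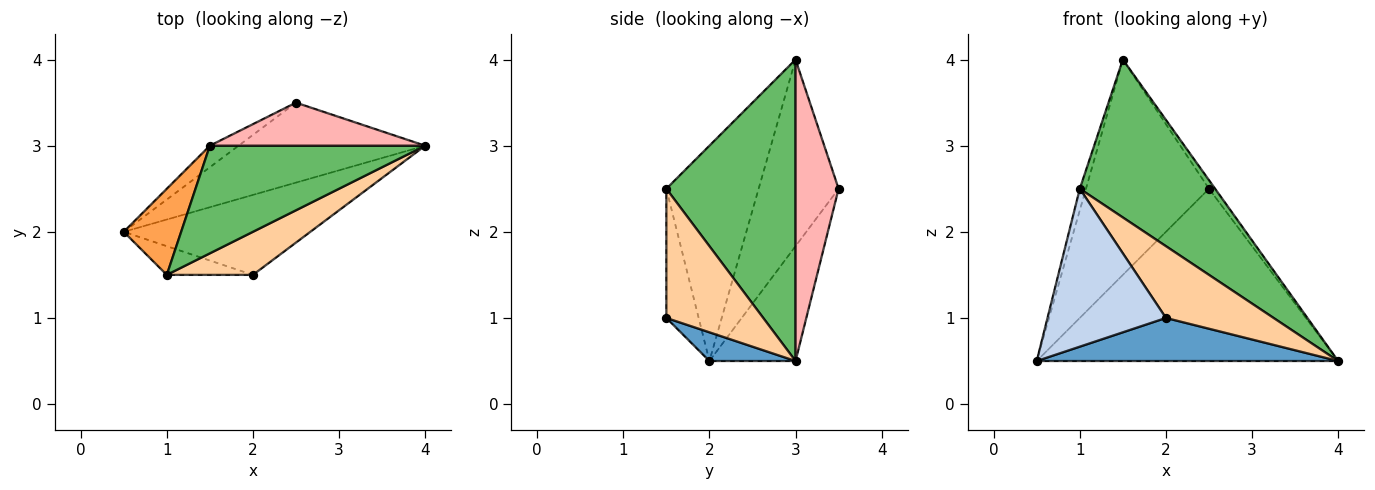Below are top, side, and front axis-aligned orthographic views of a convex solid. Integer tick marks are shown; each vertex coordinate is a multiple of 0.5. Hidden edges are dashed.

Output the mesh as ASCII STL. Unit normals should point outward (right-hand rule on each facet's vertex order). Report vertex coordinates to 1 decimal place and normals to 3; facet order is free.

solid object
 facet normal 0.134 -0.470 -0.873
  outer loop
   vertex 2.0 1.5 1.0
   vertex 0.5 2.0 0.5
   vertex 4.0 3.0 0.5
  endloop
 endfacet
 facet normal -0.259 -0.950 -0.173
  outer loop
   vertex 1.0 1.5 2.5
   vertex 0.5 2.0 0.5
   vertex 2.0 1.5 1.0
  endloop
 endfacet
 facet normal -0.964 0.064 0.257
  outer loop
   vertex 1.0 1.5 2.5
   vertex 1.5 3.0 4.0
   vertex 0.5 2.0 0.5
  endloop
 endfacet
 facet normal 0.611 -0.679 0.407
  outer loop
   vertex 1.0 1.5 2.5
   vertex 2.0 1.5 1.0
   vertex 4.0 3.0 0.5
  endloop
 endfacet
 facet normal 0.619 -0.649 0.442
  outer loop
   vertex 1.0 1.5 2.5
   vertex 4.0 3.0 0.5
   vertex 1.5 3.0 4.0
  endloop
 endfacet
 facet normal -0.251 0.878 -0.408
  outer loop
   vertex 2.5 3.5 2.5
   vertex 4.0 3.0 0.5
   vertex 0.5 2.0 0.5
  endloop
 endfacet
 facet normal -0.543 0.836 -0.084
  outer loop
   vertex 2.5 3.5 2.5
   vertex 0.5 2.0 0.5
   vertex 1.5 3.0 4.0
  endloop
 endfacet
 facet normal 0.808 0.115 0.577
  outer loop
   vertex 2.5 3.5 2.5
   vertex 1.5 3.0 4.0
   vertex 4.0 3.0 0.5
  endloop
 endfacet
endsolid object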